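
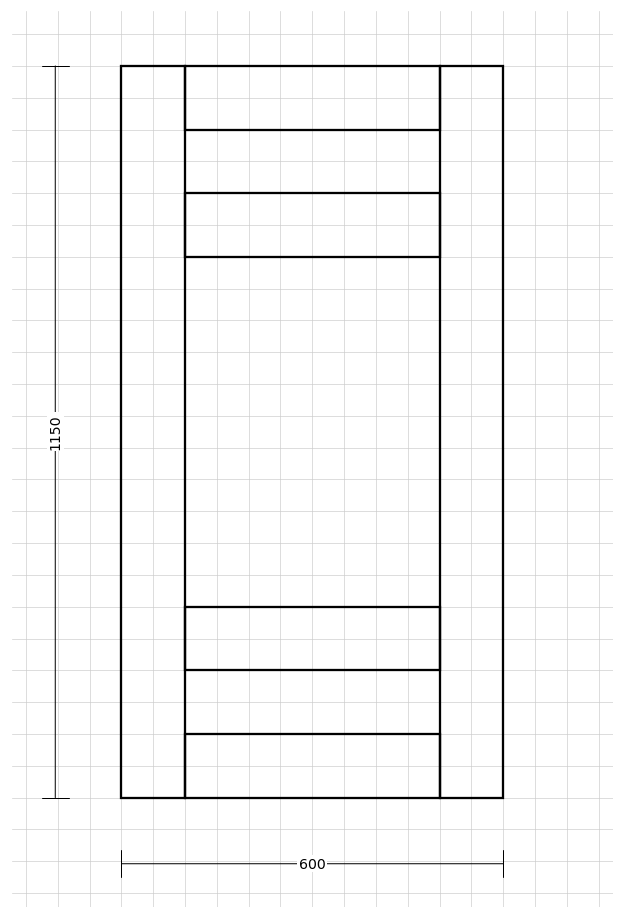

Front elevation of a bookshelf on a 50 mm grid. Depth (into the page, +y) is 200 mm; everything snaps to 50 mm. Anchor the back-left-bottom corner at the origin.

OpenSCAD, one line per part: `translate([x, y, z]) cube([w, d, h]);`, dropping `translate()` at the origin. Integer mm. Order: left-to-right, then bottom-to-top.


cube([100, 200, 1150]);
translate([100, 0, 0]) cube([400, 200, 100]);
translate([100, 0, 200]) cube([400, 200, 100]);
translate([100, 0, 850]) cube([400, 200, 100]);
translate([100, 0, 1050]) cube([400, 200, 100]);
translate([500, 0, 0]) cube([100, 200, 1150]);


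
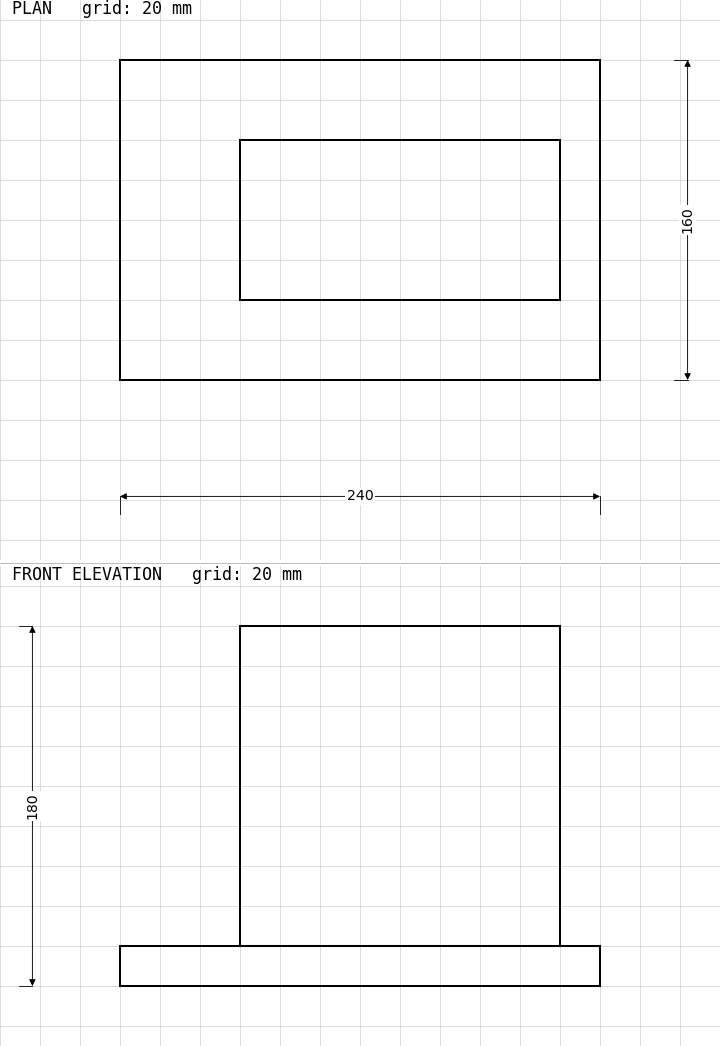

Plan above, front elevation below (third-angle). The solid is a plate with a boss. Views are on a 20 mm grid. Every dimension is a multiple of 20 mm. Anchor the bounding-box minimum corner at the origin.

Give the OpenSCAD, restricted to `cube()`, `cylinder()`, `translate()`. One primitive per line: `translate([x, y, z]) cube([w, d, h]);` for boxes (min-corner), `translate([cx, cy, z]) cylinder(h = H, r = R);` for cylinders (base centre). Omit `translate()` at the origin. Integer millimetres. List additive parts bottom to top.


cube([240, 160, 20]);
translate([60, 40, 20]) cube([160, 80, 160]);


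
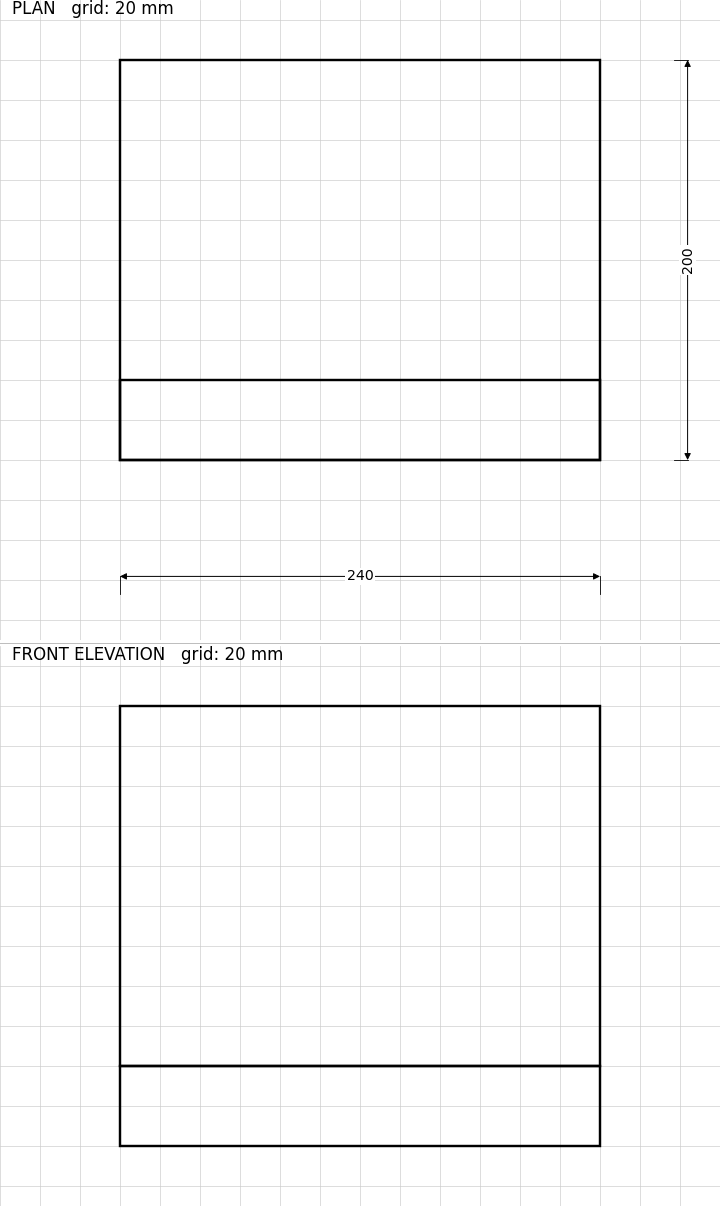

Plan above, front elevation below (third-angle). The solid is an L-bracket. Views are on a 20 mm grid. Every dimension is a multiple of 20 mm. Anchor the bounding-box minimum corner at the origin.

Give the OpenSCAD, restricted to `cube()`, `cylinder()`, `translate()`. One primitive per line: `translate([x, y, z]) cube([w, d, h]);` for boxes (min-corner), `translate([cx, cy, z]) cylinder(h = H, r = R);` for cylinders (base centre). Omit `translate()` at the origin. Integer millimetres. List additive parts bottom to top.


cube([240, 200, 40]);
translate([0, 0, 40]) cube([240, 40, 180]);


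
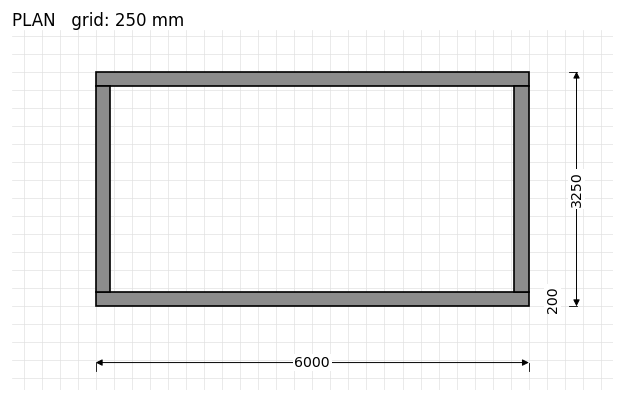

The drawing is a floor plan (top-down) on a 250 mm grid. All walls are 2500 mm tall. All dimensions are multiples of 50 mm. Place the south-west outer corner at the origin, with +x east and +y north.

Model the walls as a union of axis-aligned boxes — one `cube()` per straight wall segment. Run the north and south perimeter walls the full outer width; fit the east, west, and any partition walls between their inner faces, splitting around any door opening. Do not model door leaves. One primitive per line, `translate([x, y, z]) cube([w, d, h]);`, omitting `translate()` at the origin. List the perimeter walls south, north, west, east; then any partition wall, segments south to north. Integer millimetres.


cube([6000, 200, 2500]);
translate([0, 3050, 0]) cube([6000, 200, 2500]);
translate([0, 200, 0]) cube([200, 2850, 2500]);
translate([5800, 200, 0]) cube([200, 2850, 2500]);


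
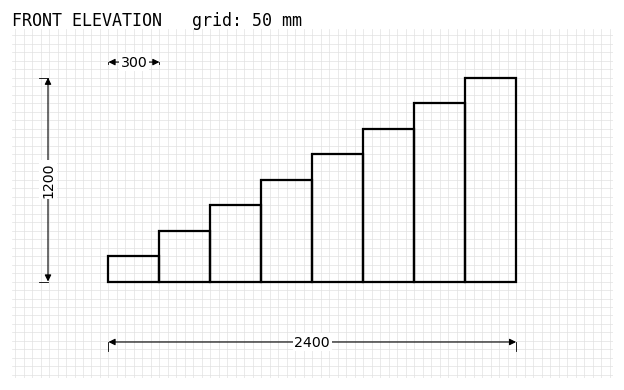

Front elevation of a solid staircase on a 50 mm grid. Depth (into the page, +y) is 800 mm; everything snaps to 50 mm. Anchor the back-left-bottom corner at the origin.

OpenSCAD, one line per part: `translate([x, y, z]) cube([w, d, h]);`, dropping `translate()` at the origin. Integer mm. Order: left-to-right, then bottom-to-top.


cube([300, 800, 150]);
translate([300, 0, 0]) cube([300, 800, 300]);
translate([600, 0, 0]) cube([300, 800, 450]);
translate([900, 0, 0]) cube([300, 800, 600]);
translate([1200, 0, 0]) cube([300, 800, 750]);
translate([1500, 0, 0]) cube([300, 800, 900]);
translate([1800, 0, 0]) cube([300, 800, 1050]);
translate([2100, 0, 0]) cube([300, 800, 1200]);


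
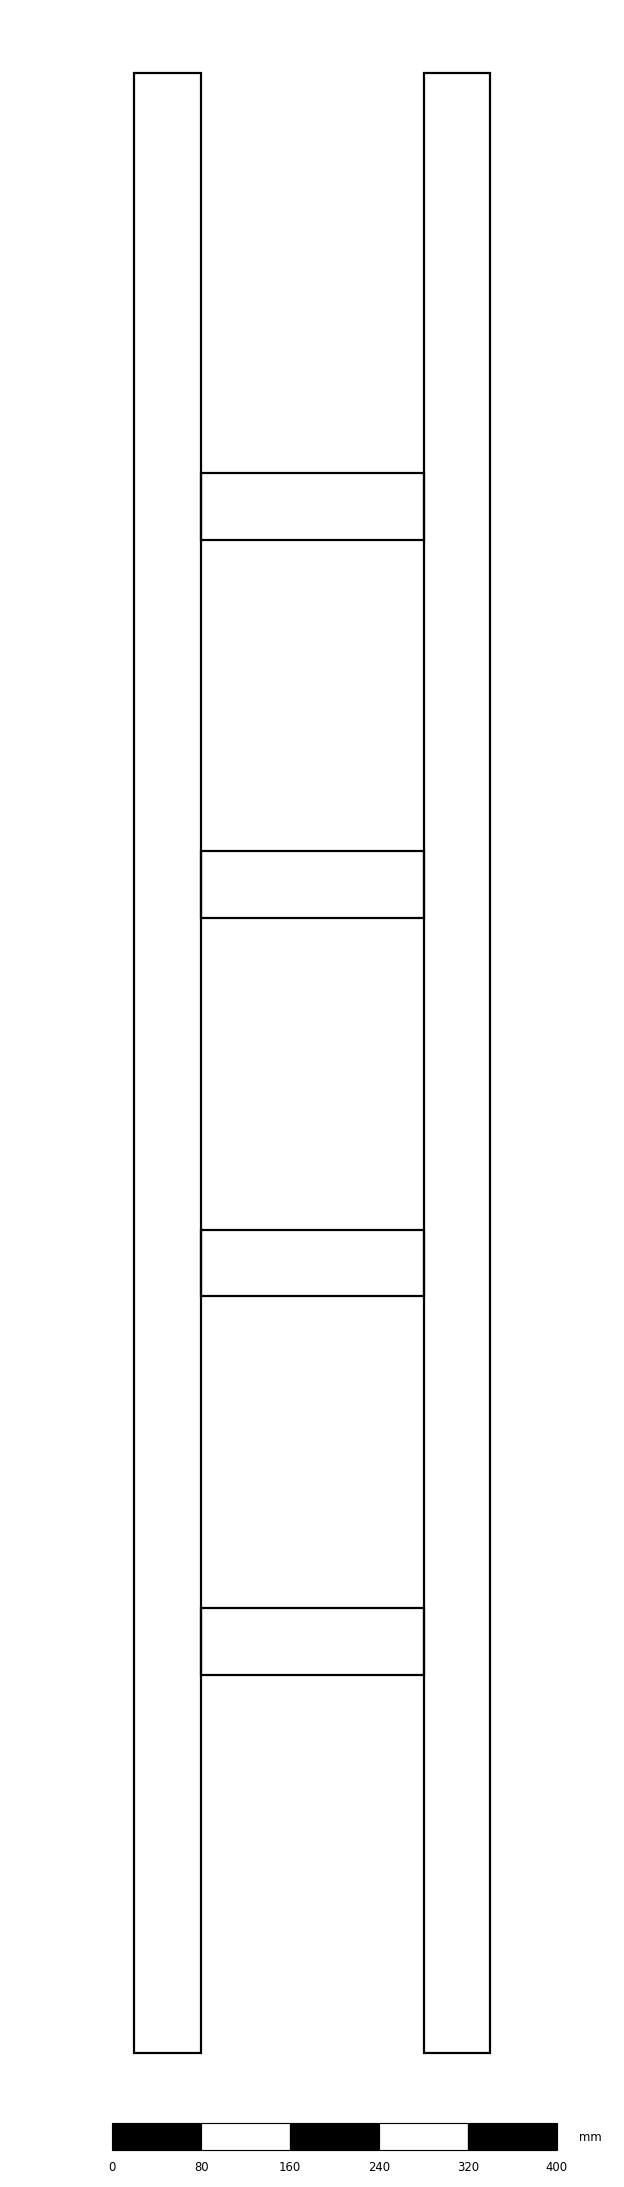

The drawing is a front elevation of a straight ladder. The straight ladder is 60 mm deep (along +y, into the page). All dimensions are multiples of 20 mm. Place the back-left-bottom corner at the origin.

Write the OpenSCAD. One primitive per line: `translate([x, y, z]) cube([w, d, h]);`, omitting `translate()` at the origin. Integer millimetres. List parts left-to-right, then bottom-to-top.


cube([60, 60, 1780]);
translate([60, 0, 340]) cube([200, 60, 60]);
translate([60, 0, 680]) cube([200, 60, 60]);
translate([60, 0, 1020]) cube([200, 60, 60]);
translate([60, 0, 1360]) cube([200, 60, 60]);
translate([260, 0, 0]) cube([60, 60, 1780]);


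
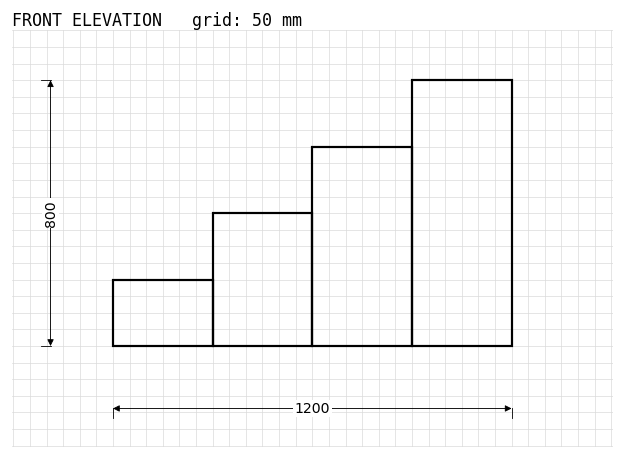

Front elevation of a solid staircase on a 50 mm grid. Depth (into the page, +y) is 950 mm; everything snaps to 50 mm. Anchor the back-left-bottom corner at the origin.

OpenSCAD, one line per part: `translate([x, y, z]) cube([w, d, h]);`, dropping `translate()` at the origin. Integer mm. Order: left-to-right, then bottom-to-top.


cube([300, 950, 200]);
translate([300, 0, 0]) cube([300, 950, 400]);
translate([600, 0, 0]) cube([300, 950, 600]);
translate([900, 0, 0]) cube([300, 950, 800]);


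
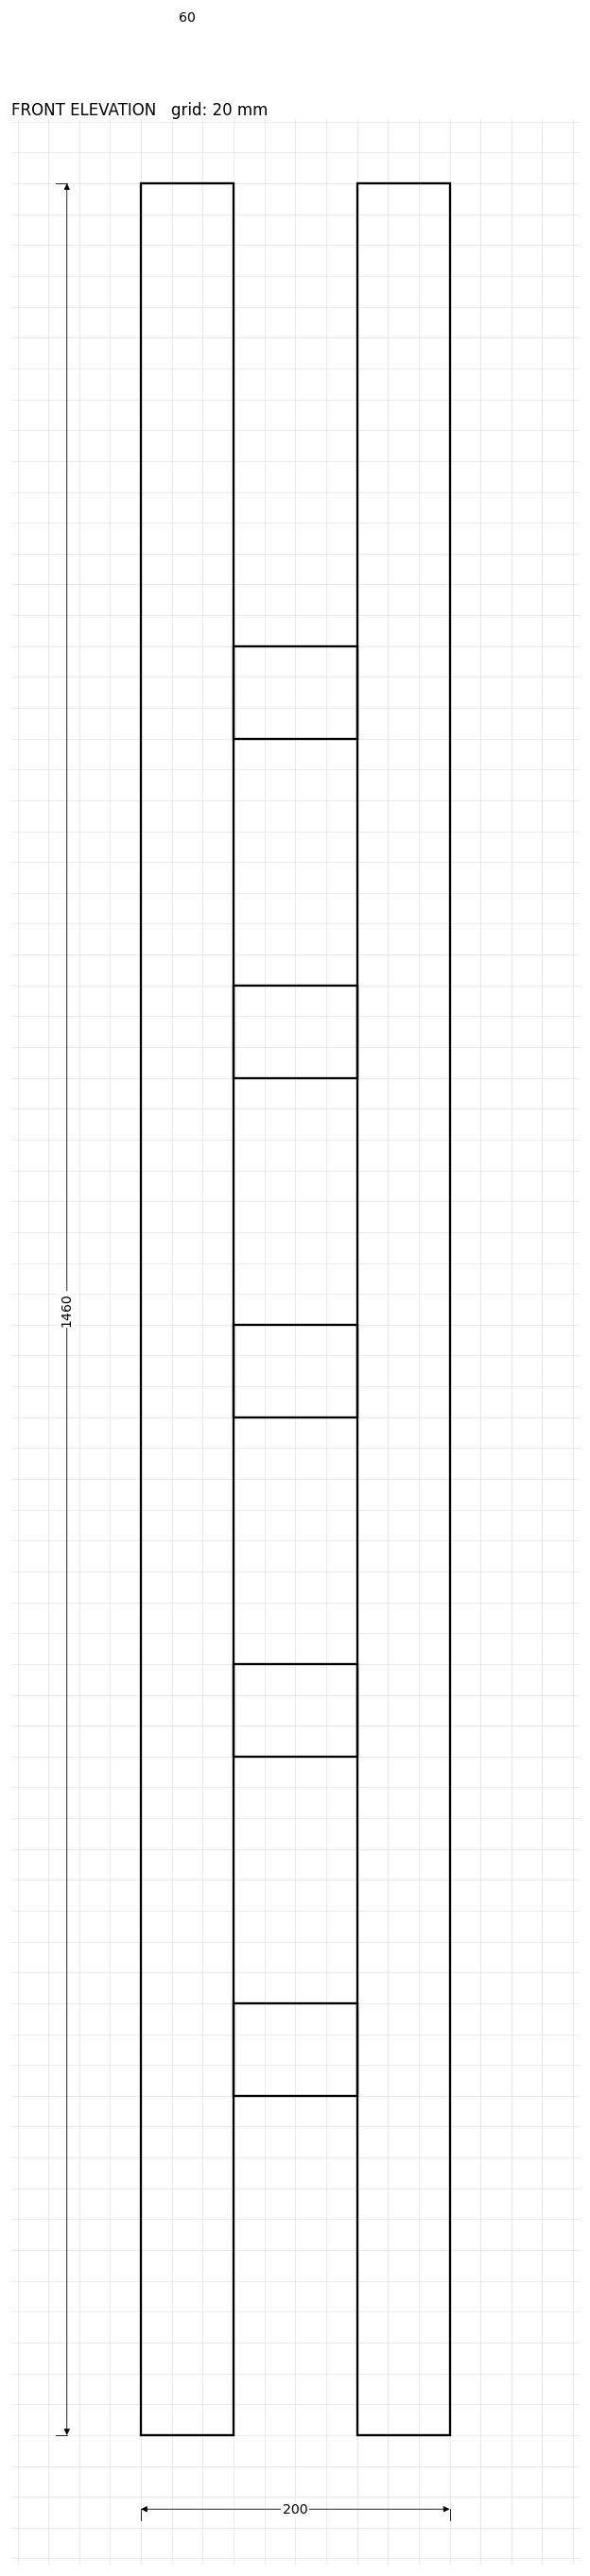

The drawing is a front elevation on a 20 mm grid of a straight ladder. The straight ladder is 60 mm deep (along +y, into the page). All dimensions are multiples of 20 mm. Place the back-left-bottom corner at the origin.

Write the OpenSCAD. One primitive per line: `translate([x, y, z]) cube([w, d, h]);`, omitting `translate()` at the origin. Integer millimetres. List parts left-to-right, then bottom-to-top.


cube([60, 60, 1460]);
translate([60, 0, 220]) cube([80, 60, 60]);
translate([60, 0, 440]) cube([80, 60, 60]);
translate([60, 0, 660]) cube([80, 60, 60]);
translate([60, 0, 880]) cube([80, 60, 60]);
translate([60, 0, 1100]) cube([80, 60, 60]);
translate([140, 0, 0]) cube([60, 60, 1460]);


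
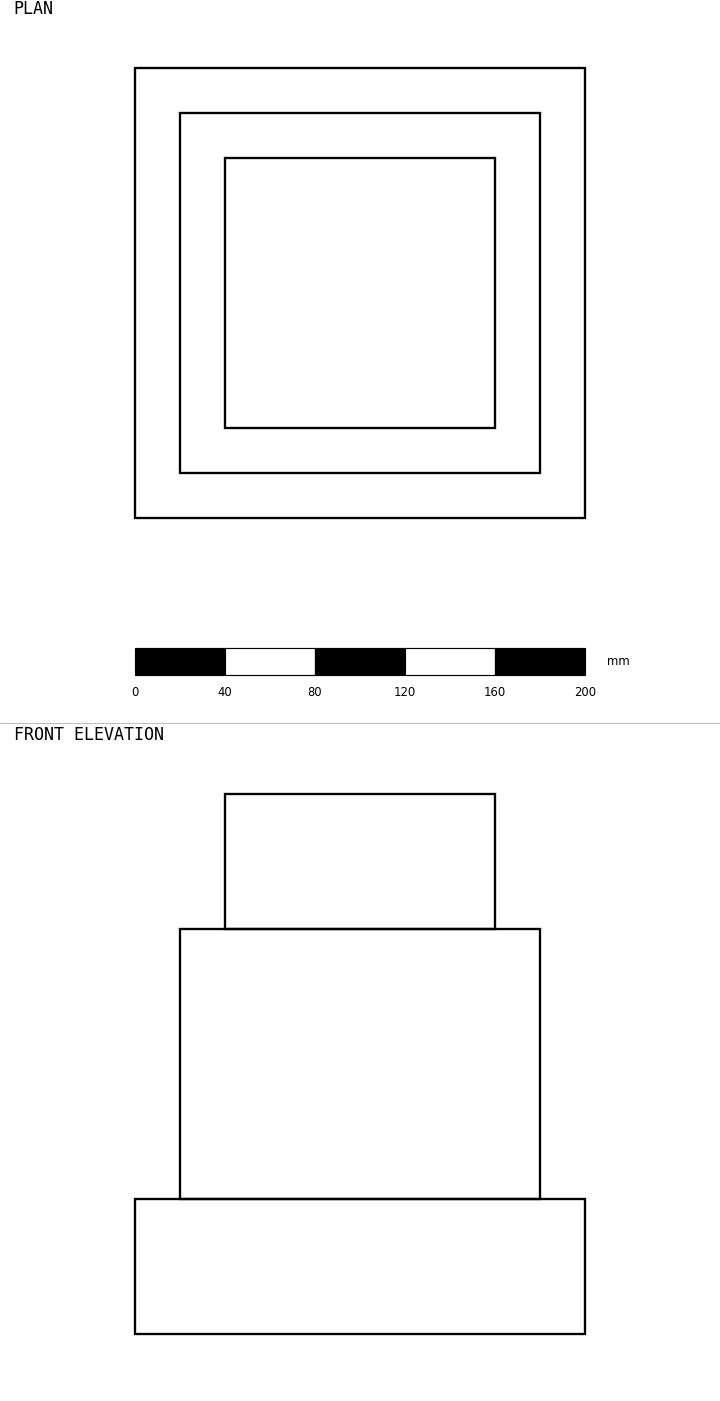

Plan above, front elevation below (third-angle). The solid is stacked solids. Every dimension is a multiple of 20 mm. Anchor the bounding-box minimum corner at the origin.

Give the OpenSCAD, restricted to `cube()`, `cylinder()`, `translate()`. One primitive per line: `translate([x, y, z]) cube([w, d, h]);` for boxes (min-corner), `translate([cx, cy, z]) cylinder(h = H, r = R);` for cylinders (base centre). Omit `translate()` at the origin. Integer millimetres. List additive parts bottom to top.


cube([200, 200, 60]);
translate([20, 20, 60]) cube([160, 160, 120]);
translate([40, 40, 180]) cube([120, 120, 60]);


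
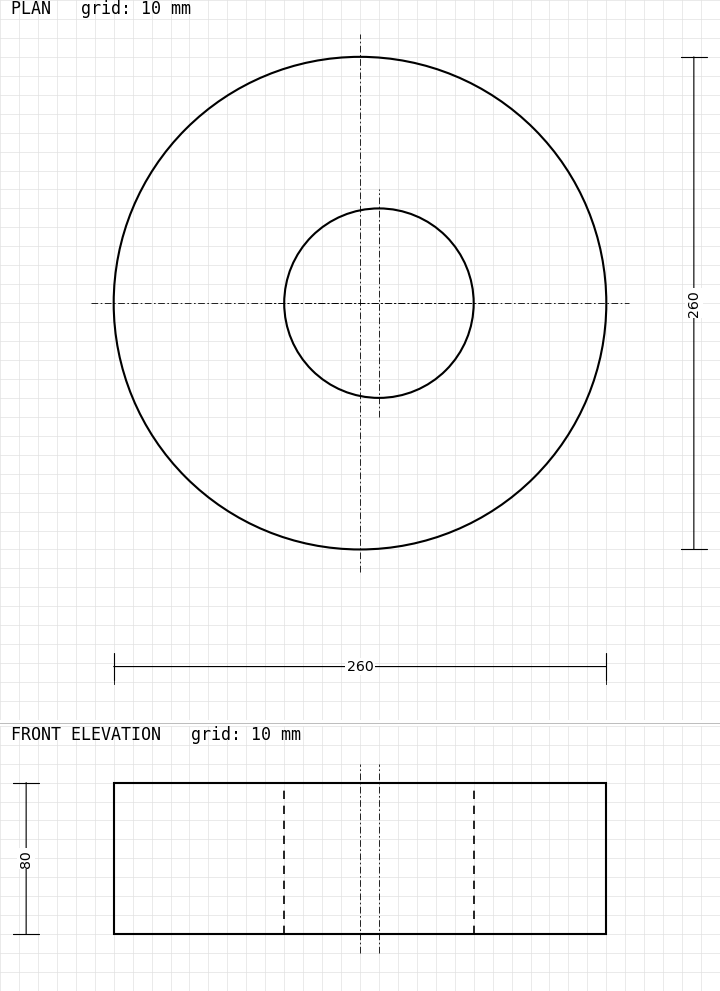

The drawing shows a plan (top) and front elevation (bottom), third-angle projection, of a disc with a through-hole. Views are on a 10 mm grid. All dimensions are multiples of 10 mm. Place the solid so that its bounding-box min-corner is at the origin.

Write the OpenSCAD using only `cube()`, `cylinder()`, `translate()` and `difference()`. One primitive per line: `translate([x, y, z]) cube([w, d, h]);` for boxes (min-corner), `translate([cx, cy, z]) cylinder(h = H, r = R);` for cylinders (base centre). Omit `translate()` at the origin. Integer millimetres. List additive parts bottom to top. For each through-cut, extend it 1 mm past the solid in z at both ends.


difference() {
  translate([130, 130, 0]) cylinder(h = 80, r = 130);
  translate([140, 130, -1]) cylinder(h = 82, r = 50);
}


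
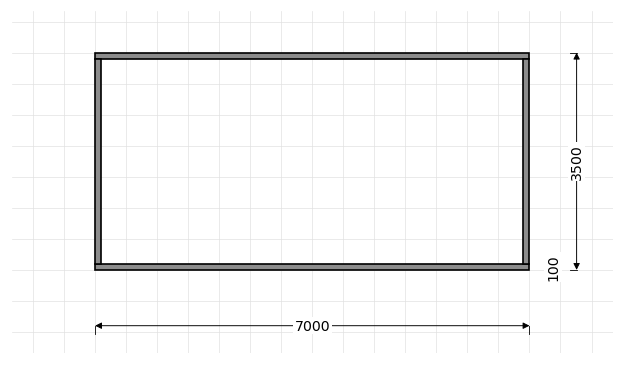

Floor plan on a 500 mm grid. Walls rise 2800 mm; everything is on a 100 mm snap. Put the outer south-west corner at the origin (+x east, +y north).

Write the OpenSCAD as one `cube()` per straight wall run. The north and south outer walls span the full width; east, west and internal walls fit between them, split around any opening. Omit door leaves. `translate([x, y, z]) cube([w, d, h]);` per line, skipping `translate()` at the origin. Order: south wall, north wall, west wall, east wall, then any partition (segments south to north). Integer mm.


cube([7000, 100, 2800]);
translate([0, 3400, 0]) cube([7000, 100, 2800]);
translate([0, 100, 0]) cube([100, 3300, 2800]);
translate([6900, 100, 0]) cube([100, 3300, 2800]);


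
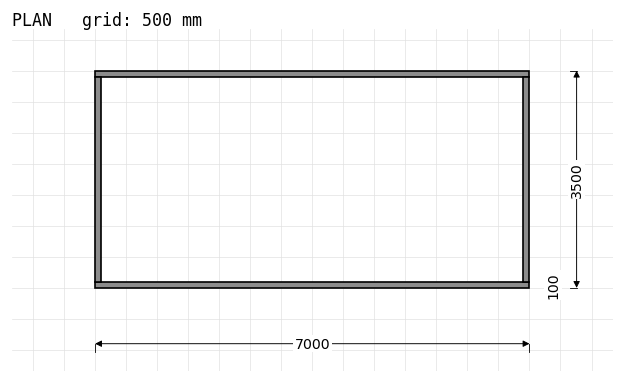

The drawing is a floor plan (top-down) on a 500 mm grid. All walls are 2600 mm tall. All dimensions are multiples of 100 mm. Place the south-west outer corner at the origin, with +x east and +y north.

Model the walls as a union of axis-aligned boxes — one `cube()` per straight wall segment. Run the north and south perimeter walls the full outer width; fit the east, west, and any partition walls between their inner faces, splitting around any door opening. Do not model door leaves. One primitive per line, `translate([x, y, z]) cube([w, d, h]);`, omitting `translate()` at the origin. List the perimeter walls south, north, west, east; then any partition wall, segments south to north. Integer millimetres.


cube([7000, 100, 2600]);
translate([0, 3400, 0]) cube([7000, 100, 2600]);
translate([0, 100, 0]) cube([100, 3300, 2600]);
translate([6900, 100, 0]) cube([100, 3300, 2600]);


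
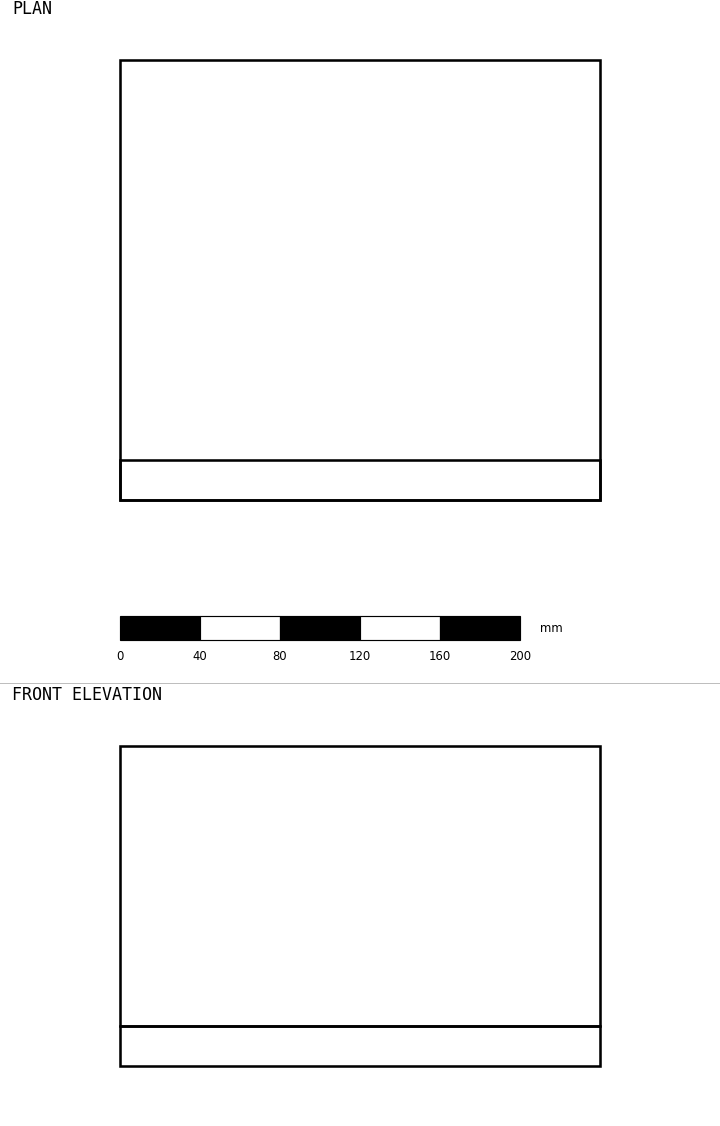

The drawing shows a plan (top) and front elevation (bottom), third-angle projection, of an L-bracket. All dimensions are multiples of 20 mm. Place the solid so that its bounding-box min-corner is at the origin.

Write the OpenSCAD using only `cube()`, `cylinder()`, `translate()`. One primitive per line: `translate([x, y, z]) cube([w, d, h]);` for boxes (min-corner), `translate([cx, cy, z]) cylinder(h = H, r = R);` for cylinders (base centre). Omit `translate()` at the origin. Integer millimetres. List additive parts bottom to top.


cube([240, 220, 20]);
translate([0, 0, 20]) cube([240, 20, 140]);


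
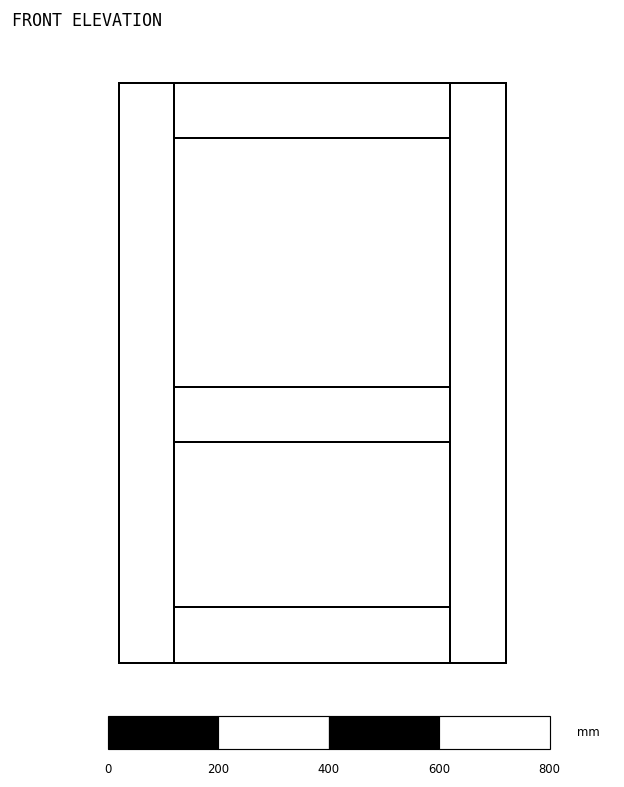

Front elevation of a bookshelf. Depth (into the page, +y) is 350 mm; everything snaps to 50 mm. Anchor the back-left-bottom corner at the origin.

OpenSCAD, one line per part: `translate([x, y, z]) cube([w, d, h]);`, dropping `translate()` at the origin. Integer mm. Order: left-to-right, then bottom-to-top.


cube([100, 350, 1050]);
translate([100, 0, 0]) cube([500, 350, 100]);
translate([100, 0, 400]) cube([500, 350, 100]);
translate([100, 0, 950]) cube([500, 350, 100]);
translate([600, 0, 0]) cube([100, 350, 1050]);


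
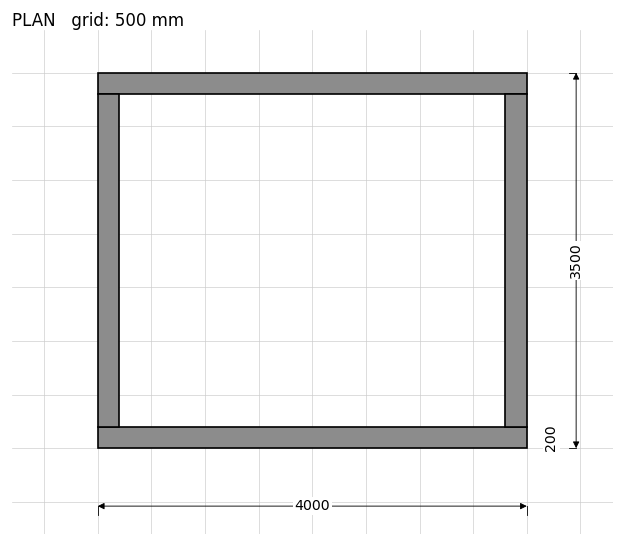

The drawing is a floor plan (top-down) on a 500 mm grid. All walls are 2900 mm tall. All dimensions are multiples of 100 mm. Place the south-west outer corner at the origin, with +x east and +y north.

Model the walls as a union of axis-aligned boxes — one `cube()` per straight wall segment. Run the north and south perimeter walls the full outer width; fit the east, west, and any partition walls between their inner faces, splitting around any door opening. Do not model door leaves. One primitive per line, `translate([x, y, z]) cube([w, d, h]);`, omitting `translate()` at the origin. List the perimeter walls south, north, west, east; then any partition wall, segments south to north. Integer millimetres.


cube([4000, 200, 2900]);
translate([0, 3300, 0]) cube([4000, 200, 2900]);
translate([0, 200, 0]) cube([200, 3100, 2900]);
translate([3800, 200, 0]) cube([200, 3100, 2900]);


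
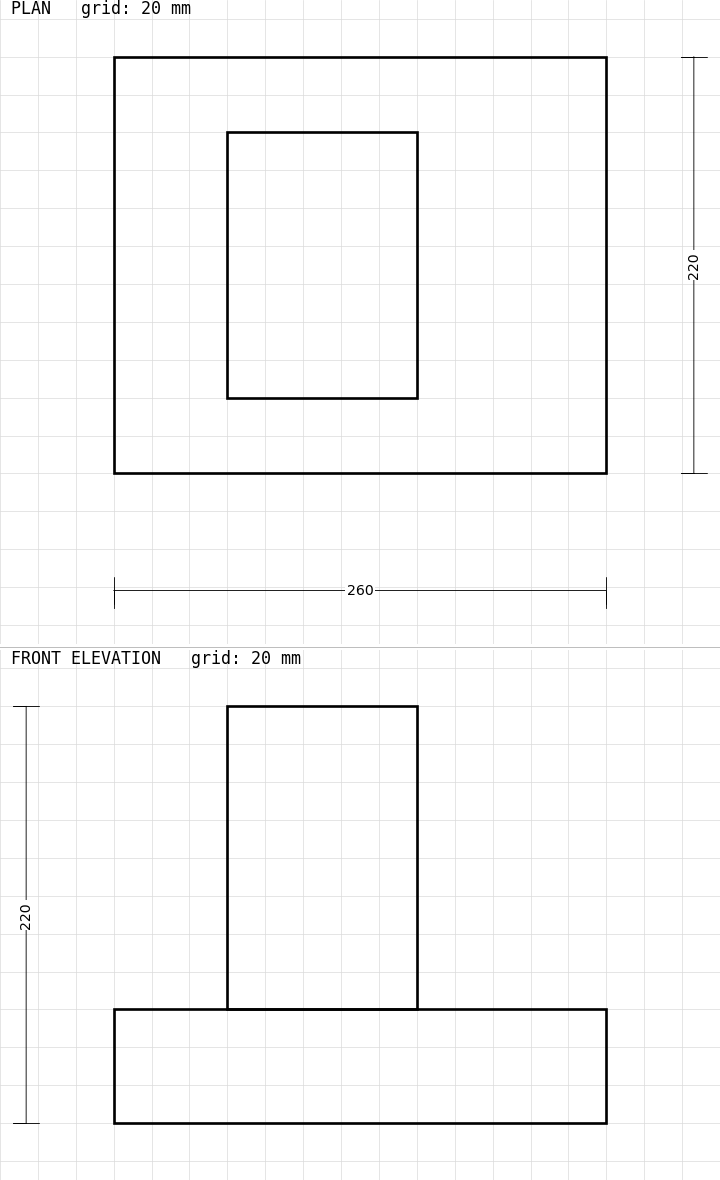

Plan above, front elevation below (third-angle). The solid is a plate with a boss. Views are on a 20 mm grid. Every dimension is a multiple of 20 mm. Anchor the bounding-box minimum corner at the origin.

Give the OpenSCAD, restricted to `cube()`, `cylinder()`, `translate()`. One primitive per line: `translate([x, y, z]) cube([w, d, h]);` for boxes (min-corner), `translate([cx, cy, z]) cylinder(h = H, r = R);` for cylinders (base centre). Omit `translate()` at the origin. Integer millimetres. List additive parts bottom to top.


cube([260, 220, 60]);
translate([60, 40, 60]) cube([100, 140, 160]);


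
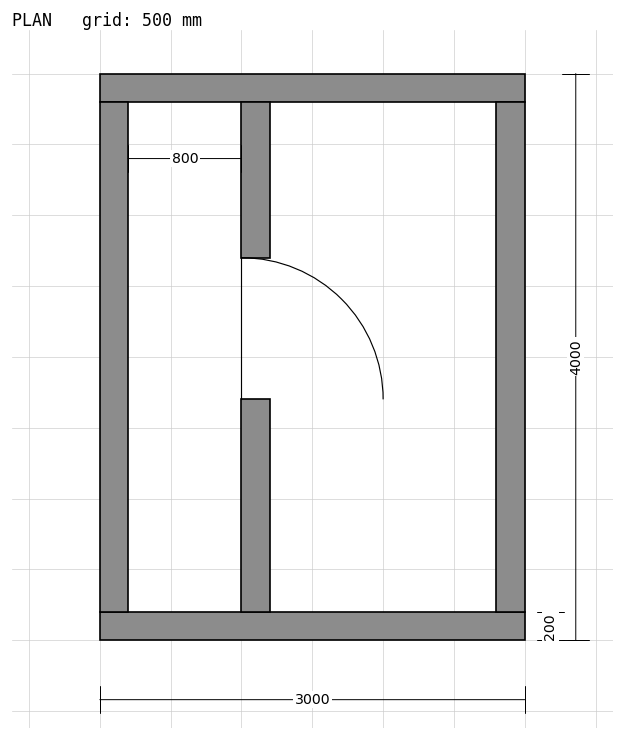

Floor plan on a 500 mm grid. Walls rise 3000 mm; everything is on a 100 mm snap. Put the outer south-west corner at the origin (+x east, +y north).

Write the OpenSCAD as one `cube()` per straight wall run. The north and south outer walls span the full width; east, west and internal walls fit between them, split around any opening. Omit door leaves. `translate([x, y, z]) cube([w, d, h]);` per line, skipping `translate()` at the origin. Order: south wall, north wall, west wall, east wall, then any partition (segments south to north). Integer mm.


cube([3000, 200, 3000]);
translate([0, 3800, 0]) cube([3000, 200, 3000]);
translate([0, 200, 0]) cube([200, 3600, 3000]);
translate([2800, 200, 0]) cube([200, 3600, 3000]);
translate([1000, 200, 0]) cube([200, 1500, 3000]);
translate([1000, 2700, 0]) cube([200, 1100, 3000]);


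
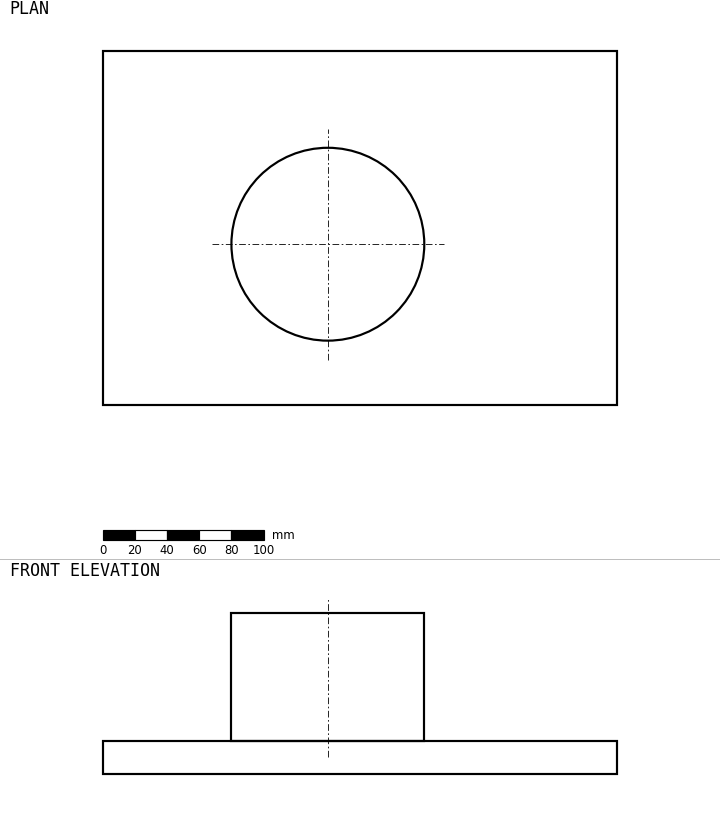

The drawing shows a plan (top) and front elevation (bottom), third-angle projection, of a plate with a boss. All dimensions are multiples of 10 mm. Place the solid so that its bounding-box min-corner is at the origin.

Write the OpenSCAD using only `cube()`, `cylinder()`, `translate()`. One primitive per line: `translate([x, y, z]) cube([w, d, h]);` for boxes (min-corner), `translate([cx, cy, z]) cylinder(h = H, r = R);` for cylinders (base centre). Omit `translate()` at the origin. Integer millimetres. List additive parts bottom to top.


cube([320, 220, 20]);
translate([140, 100, 20]) cylinder(h = 80, r = 60);


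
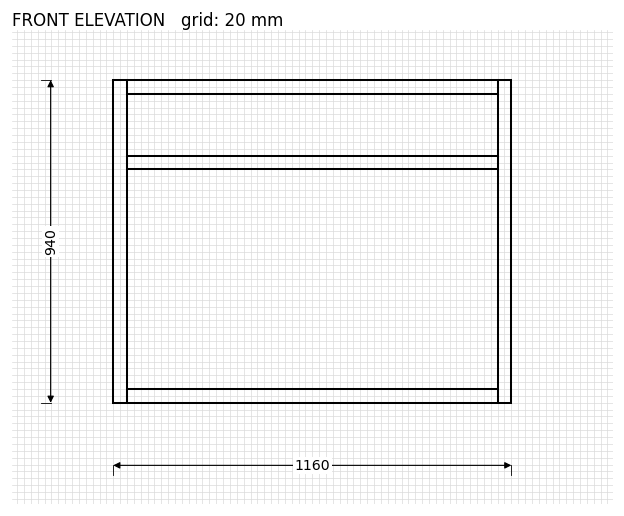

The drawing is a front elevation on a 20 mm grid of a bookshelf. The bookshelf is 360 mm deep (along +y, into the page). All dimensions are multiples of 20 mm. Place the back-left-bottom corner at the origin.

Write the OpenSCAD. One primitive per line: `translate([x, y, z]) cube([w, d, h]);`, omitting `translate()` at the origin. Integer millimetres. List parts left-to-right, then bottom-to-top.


cube([40, 360, 940]);
translate([40, 0, 0]) cube([1080, 360, 40]);
translate([40, 0, 680]) cube([1080, 360, 40]);
translate([40, 0, 900]) cube([1080, 360, 40]);
translate([1120, 0, 0]) cube([40, 360, 940]);


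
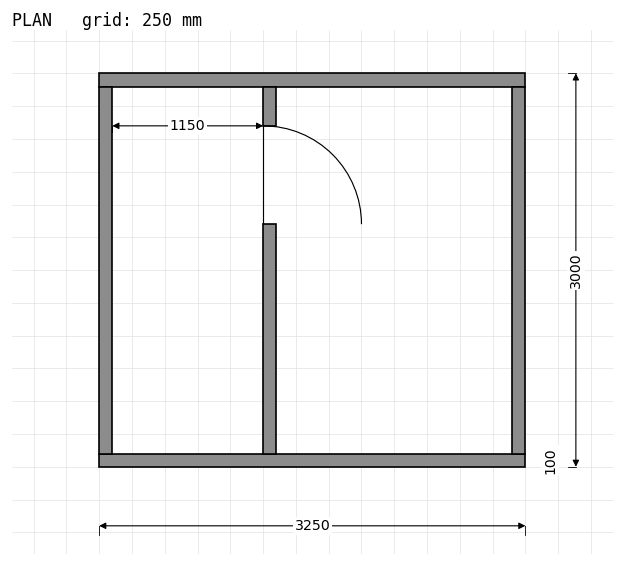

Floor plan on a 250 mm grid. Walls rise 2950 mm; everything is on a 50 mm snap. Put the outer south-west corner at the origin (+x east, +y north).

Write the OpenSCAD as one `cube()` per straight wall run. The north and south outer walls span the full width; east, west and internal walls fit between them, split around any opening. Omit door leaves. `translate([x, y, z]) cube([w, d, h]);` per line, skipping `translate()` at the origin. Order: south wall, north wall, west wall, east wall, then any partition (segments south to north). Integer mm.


cube([3250, 100, 2950]);
translate([0, 2900, 0]) cube([3250, 100, 2950]);
translate([0, 100, 0]) cube([100, 2800, 2950]);
translate([3150, 100, 0]) cube([100, 2800, 2950]);
translate([1250, 100, 0]) cube([100, 1750, 2950]);
translate([1250, 2600, 0]) cube([100, 300, 2950]);


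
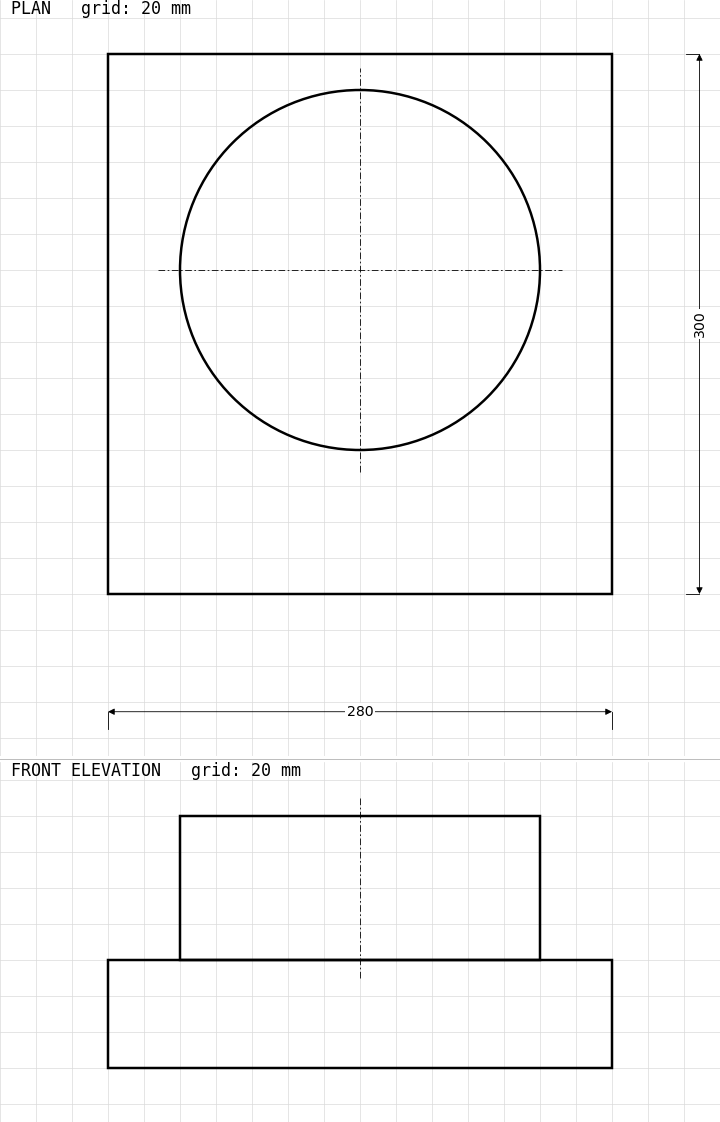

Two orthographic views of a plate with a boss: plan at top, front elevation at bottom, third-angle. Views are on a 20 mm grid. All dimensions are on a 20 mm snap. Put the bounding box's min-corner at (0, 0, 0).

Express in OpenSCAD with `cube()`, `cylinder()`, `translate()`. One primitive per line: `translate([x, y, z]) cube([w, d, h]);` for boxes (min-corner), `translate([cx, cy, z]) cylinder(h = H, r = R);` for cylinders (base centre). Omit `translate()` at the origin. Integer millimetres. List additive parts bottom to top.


cube([280, 300, 60]);
translate([140, 180, 60]) cylinder(h = 80, r = 100);


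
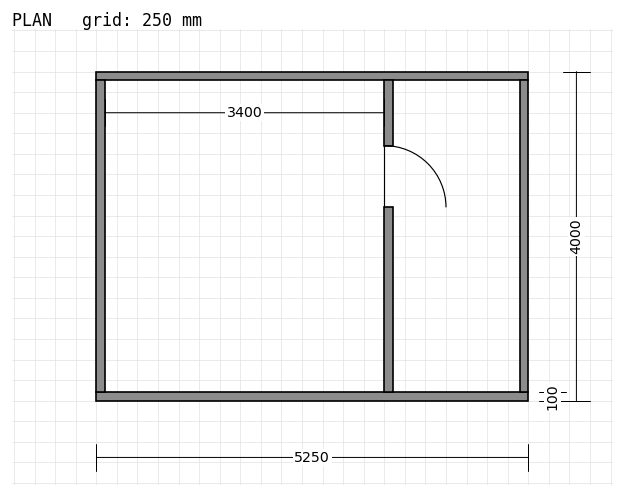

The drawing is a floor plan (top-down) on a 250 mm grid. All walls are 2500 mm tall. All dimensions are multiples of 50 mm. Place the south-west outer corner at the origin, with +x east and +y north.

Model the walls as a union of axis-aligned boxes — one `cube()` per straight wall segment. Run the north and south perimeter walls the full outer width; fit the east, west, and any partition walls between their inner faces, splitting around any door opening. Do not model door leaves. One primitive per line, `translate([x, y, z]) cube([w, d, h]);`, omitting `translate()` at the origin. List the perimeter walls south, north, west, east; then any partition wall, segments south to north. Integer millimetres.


cube([5250, 100, 2500]);
translate([0, 3900, 0]) cube([5250, 100, 2500]);
translate([0, 100, 0]) cube([100, 3800, 2500]);
translate([5150, 100, 0]) cube([100, 3800, 2500]);
translate([3500, 100, 0]) cube([100, 2250, 2500]);
translate([3500, 3100, 0]) cube([100, 800, 2500]);


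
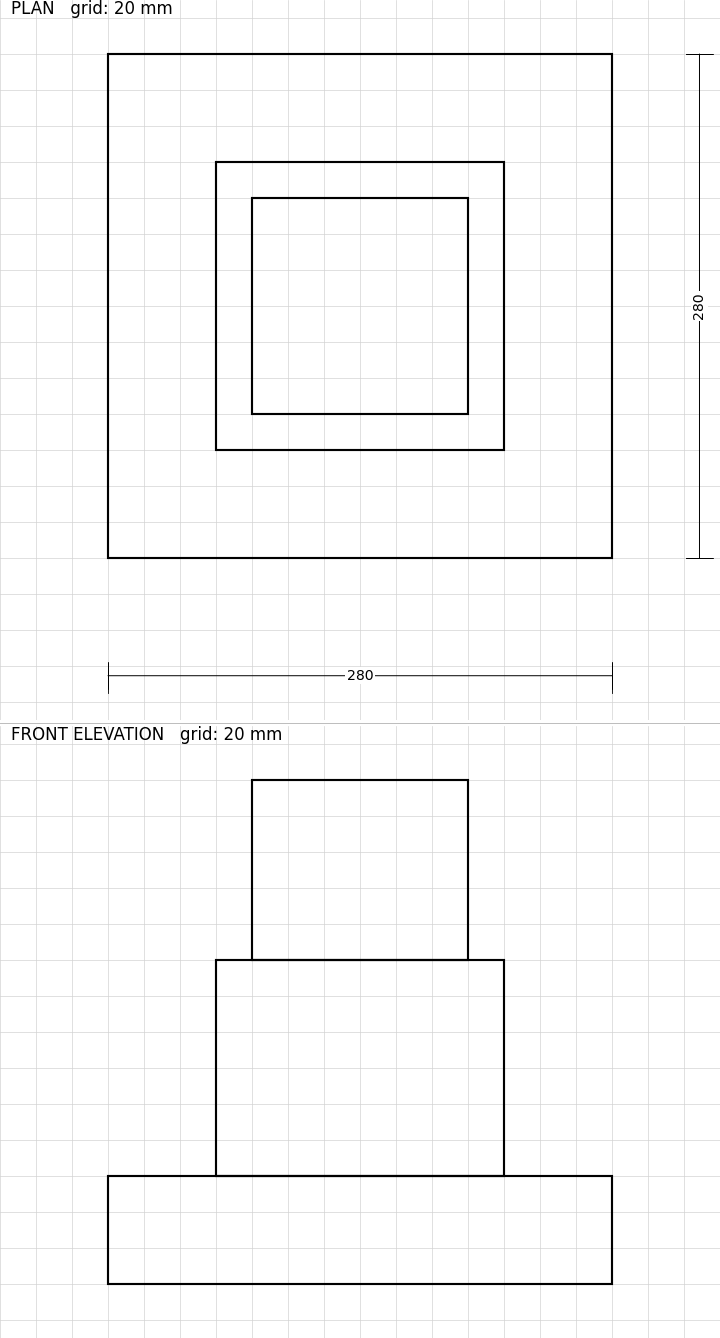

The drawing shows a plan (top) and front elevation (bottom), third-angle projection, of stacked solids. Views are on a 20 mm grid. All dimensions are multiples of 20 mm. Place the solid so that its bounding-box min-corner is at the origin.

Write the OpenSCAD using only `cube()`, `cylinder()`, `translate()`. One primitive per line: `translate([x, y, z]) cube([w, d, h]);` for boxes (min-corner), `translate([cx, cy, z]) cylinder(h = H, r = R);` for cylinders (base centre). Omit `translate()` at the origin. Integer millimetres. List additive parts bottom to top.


cube([280, 280, 60]);
translate([60, 60, 60]) cube([160, 160, 120]);
translate([80, 80, 180]) cube([120, 120, 100]);


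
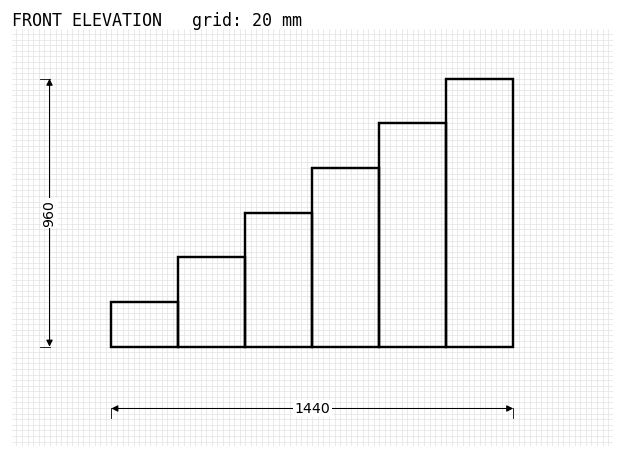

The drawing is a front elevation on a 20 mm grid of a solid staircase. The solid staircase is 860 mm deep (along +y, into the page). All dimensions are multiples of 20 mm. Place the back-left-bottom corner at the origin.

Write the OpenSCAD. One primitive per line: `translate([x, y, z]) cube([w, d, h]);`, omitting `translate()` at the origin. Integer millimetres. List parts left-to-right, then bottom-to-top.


cube([240, 860, 160]);
translate([240, 0, 0]) cube([240, 860, 320]);
translate([480, 0, 0]) cube([240, 860, 480]);
translate([720, 0, 0]) cube([240, 860, 640]);
translate([960, 0, 0]) cube([240, 860, 800]);
translate([1200, 0, 0]) cube([240, 860, 960]);


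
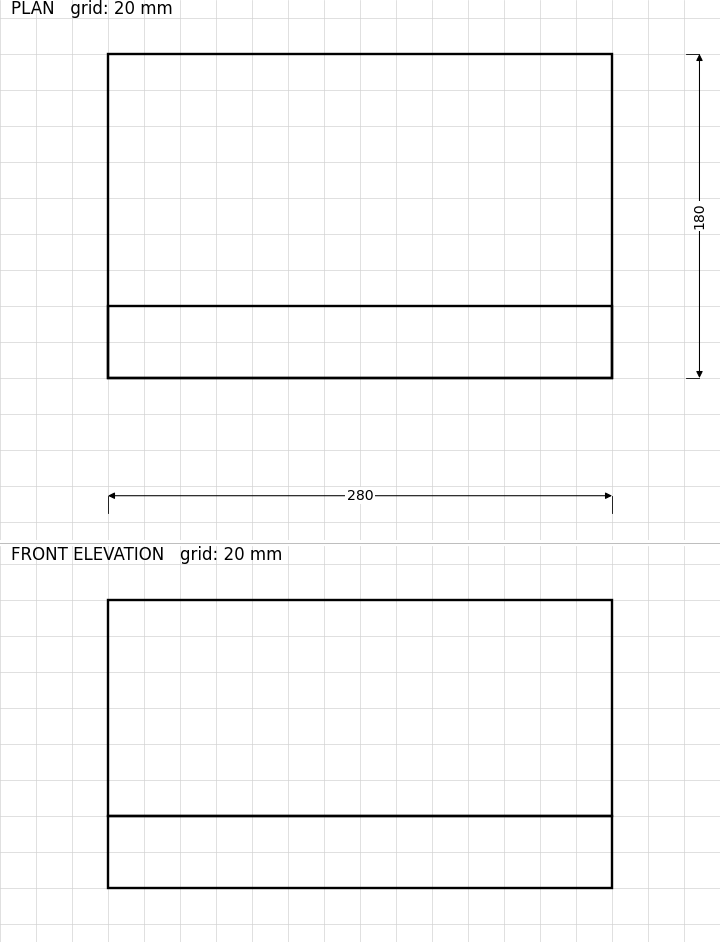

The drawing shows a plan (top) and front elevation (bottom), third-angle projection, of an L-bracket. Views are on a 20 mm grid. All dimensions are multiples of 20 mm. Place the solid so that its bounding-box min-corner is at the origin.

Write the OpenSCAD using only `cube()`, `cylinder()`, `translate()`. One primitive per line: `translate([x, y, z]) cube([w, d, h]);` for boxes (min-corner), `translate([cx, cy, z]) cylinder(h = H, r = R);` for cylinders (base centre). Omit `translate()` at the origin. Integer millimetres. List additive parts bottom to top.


cube([280, 180, 40]);
translate([0, 0, 40]) cube([280, 40, 120]);


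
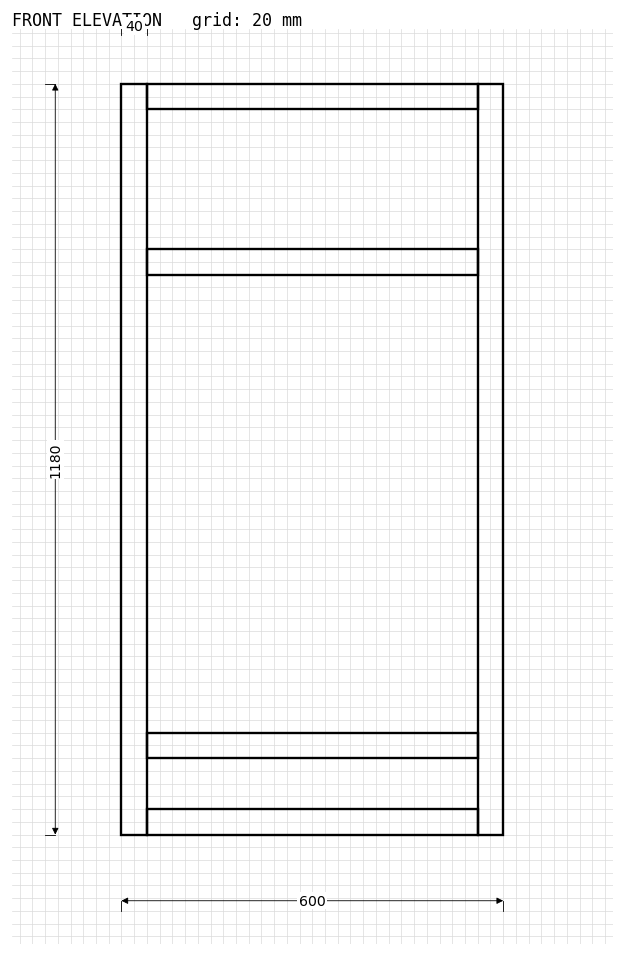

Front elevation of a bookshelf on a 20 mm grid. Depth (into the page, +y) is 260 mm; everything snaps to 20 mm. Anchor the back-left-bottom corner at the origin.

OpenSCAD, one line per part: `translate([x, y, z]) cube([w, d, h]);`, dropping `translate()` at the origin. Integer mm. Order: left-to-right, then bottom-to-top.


cube([40, 260, 1180]);
translate([40, 0, 0]) cube([520, 260, 40]);
translate([40, 0, 120]) cube([520, 260, 40]);
translate([40, 0, 880]) cube([520, 260, 40]);
translate([40, 0, 1140]) cube([520, 260, 40]);
translate([560, 0, 0]) cube([40, 260, 1180]);


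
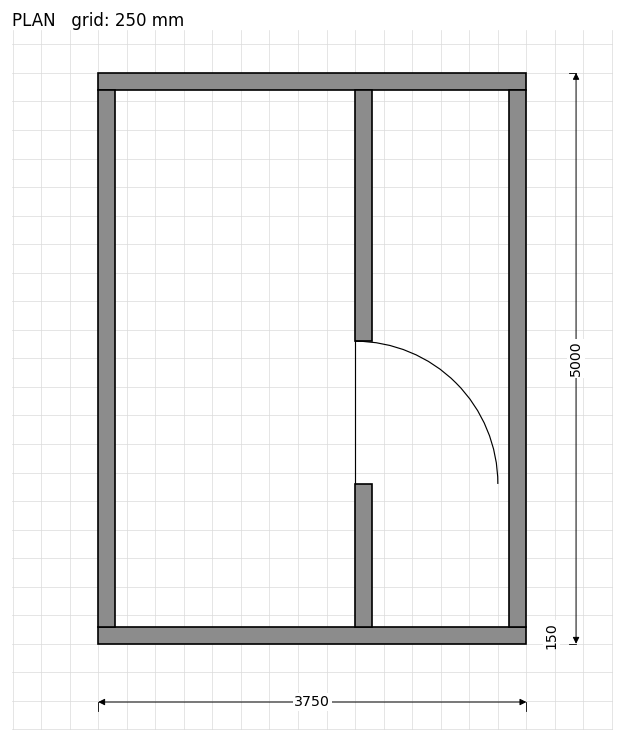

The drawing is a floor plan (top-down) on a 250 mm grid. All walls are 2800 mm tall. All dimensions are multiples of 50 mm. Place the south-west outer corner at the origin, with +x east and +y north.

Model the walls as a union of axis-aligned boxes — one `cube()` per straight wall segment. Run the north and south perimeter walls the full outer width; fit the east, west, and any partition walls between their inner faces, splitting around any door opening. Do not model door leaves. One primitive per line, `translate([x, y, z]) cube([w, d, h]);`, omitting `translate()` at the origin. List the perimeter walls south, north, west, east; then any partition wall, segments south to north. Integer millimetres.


cube([3750, 150, 2800]);
translate([0, 4850, 0]) cube([3750, 150, 2800]);
translate([0, 150, 0]) cube([150, 4700, 2800]);
translate([3600, 150, 0]) cube([150, 4700, 2800]);
translate([2250, 150, 0]) cube([150, 1250, 2800]);
translate([2250, 2650, 0]) cube([150, 2200, 2800]);


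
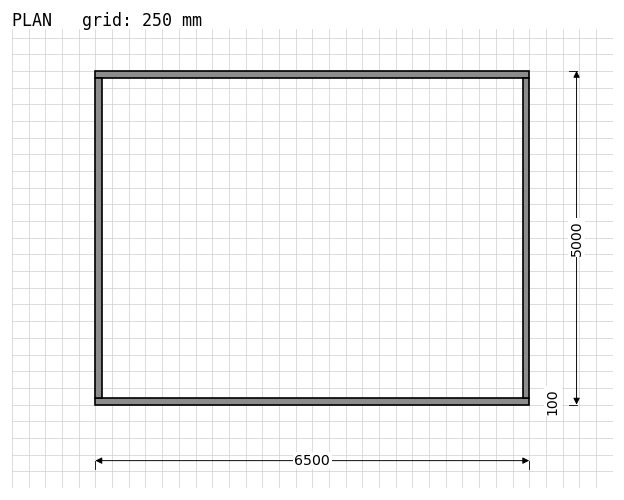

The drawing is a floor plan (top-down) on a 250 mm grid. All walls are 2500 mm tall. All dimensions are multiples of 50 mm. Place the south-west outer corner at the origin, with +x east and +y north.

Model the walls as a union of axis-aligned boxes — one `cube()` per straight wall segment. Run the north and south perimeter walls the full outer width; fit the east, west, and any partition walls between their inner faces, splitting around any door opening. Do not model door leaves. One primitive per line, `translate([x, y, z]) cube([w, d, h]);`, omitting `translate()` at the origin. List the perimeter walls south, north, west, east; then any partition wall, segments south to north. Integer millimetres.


cube([6500, 100, 2500]);
translate([0, 4900, 0]) cube([6500, 100, 2500]);
translate([0, 100, 0]) cube([100, 4800, 2500]);
translate([6400, 100, 0]) cube([100, 4800, 2500]);


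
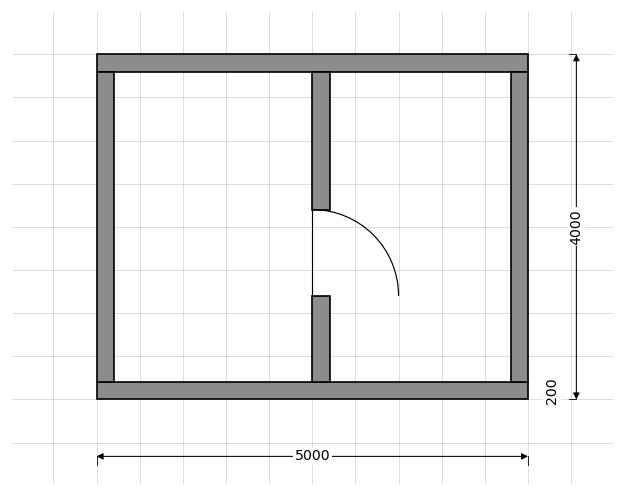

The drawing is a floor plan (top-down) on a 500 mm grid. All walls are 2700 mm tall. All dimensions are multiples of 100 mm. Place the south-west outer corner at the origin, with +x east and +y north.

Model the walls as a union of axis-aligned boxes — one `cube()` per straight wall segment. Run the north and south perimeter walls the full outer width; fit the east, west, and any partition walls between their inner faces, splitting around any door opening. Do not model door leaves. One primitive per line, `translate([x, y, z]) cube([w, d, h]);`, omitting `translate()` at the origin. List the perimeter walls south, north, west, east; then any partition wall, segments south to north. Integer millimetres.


cube([5000, 200, 2700]);
translate([0, 3800, 0]) cube([5000, 200, 2700]);
translate([0, 200, 0]) cube([200, 3600, 2700]);
translate([4800, 200, 0]) cube([200, 3600, 2700]);
translate([2500, 200, 0]) cube([200, 1000, 2700]);
translate([2500, 2200, 0]) cube([200, 1600, 2700]);


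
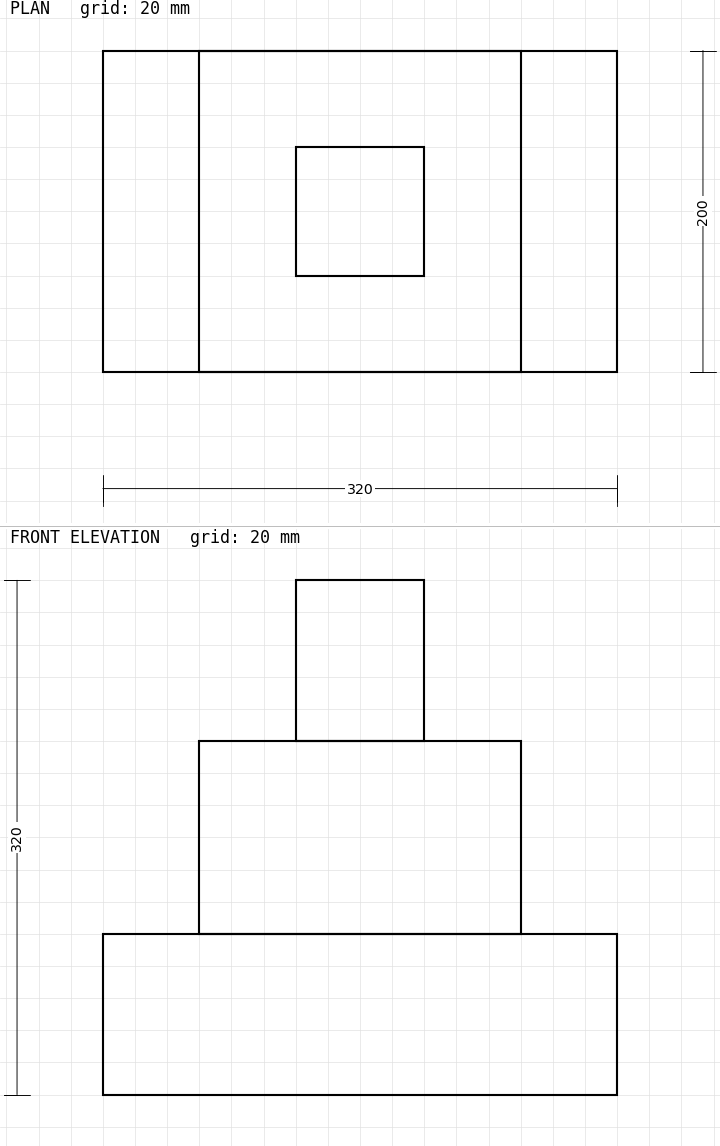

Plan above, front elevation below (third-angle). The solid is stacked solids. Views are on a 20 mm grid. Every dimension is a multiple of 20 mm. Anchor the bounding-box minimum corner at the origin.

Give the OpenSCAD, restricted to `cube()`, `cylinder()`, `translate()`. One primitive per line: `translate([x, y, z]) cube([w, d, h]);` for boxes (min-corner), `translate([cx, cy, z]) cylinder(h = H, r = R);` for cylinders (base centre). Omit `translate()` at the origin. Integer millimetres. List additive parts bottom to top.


cube([320, 200, 100]);
translate([60, 0, 100]) cube([200, 200, 120]);
translate([120, 60, 220]) cube([80, 80, 100]);


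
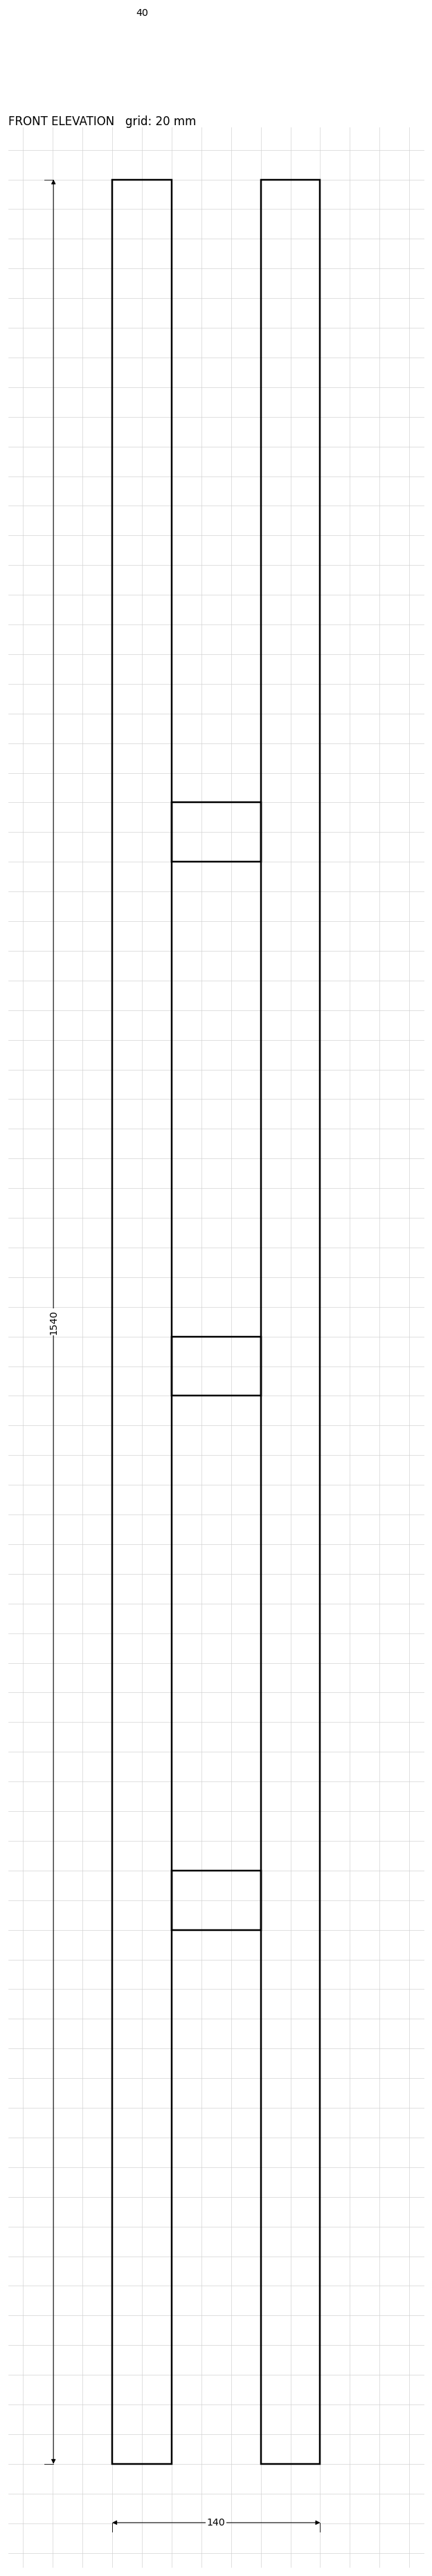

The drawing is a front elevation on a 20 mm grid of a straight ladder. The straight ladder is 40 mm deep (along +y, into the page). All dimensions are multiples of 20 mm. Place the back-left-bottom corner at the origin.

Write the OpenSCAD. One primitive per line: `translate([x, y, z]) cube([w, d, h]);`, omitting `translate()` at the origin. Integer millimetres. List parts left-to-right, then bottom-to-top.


cube([40, 40, 1540]);
translate([40, 0, 360]) cube([60, 40, 40]);
translate([40, 0, 720]) cube([60, 40, 40]);
translate([40, 0, 1080]) cube([60, 40, 40]);
translate([100, 0, 0]) cube([40, 40, 1540]);


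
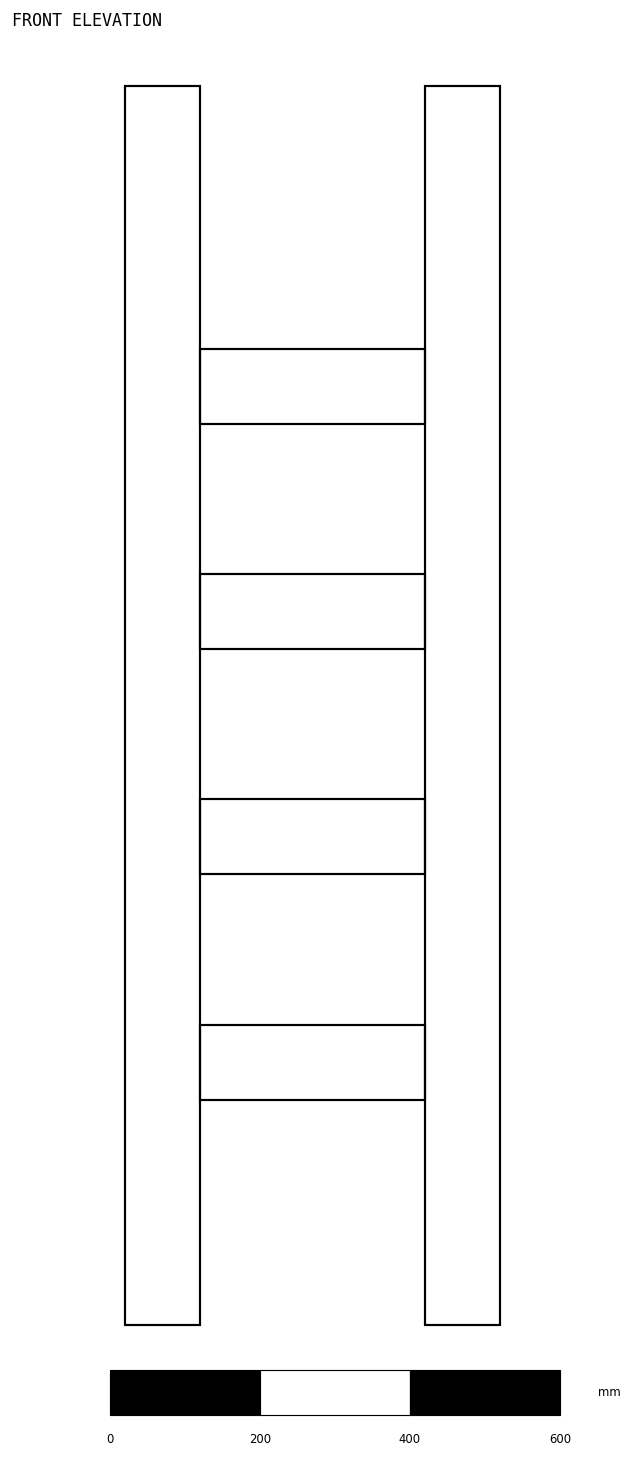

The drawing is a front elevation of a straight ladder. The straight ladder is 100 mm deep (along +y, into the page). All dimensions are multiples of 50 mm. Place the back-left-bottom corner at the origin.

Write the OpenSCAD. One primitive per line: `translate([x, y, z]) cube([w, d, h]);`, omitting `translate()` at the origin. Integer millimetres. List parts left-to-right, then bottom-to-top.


cube([100, 100, 1650]);
translate([100, 0, 300]) cube([300, 100, 100]);
translate([100, 0, 600]) cube([300, 100, 100]);
translate([100, 0, 900]) cube([300, 100, 100]);
translate([100, 0, 1200]) cube([300, 100, 100]);
translate([400, 0, 0]) cube([100, 100, 1650]);


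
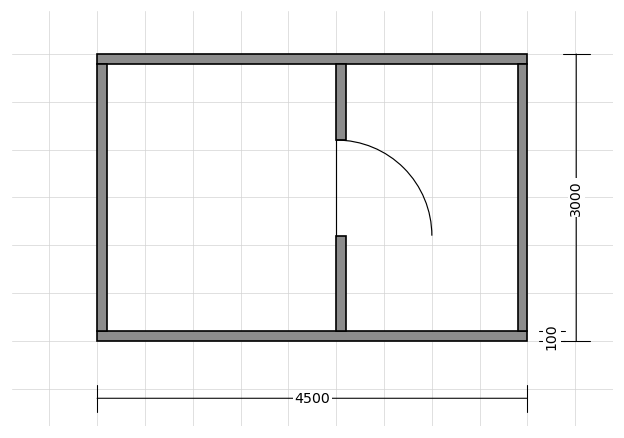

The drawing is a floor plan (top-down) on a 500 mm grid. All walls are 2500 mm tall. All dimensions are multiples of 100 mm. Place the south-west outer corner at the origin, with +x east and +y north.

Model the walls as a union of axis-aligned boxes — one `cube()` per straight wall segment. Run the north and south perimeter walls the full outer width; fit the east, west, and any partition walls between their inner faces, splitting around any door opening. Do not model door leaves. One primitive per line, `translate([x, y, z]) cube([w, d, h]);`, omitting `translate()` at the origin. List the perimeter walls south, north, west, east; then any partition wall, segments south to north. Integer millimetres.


cube([4500, 100, 2500]);
translate([0, 2900, 0]) cube([4500, 100, 2500]);
translate([0, 100, 0]) cube([100, 2800, 2500]);
translate([4400, 100, 0]) cube([100, 2800, 2500]);
translate([2500, 100, 0]) cube([100, 1000, 2500]);
translate([2500, 2100, 0]) cube([100, 800, 2500]);


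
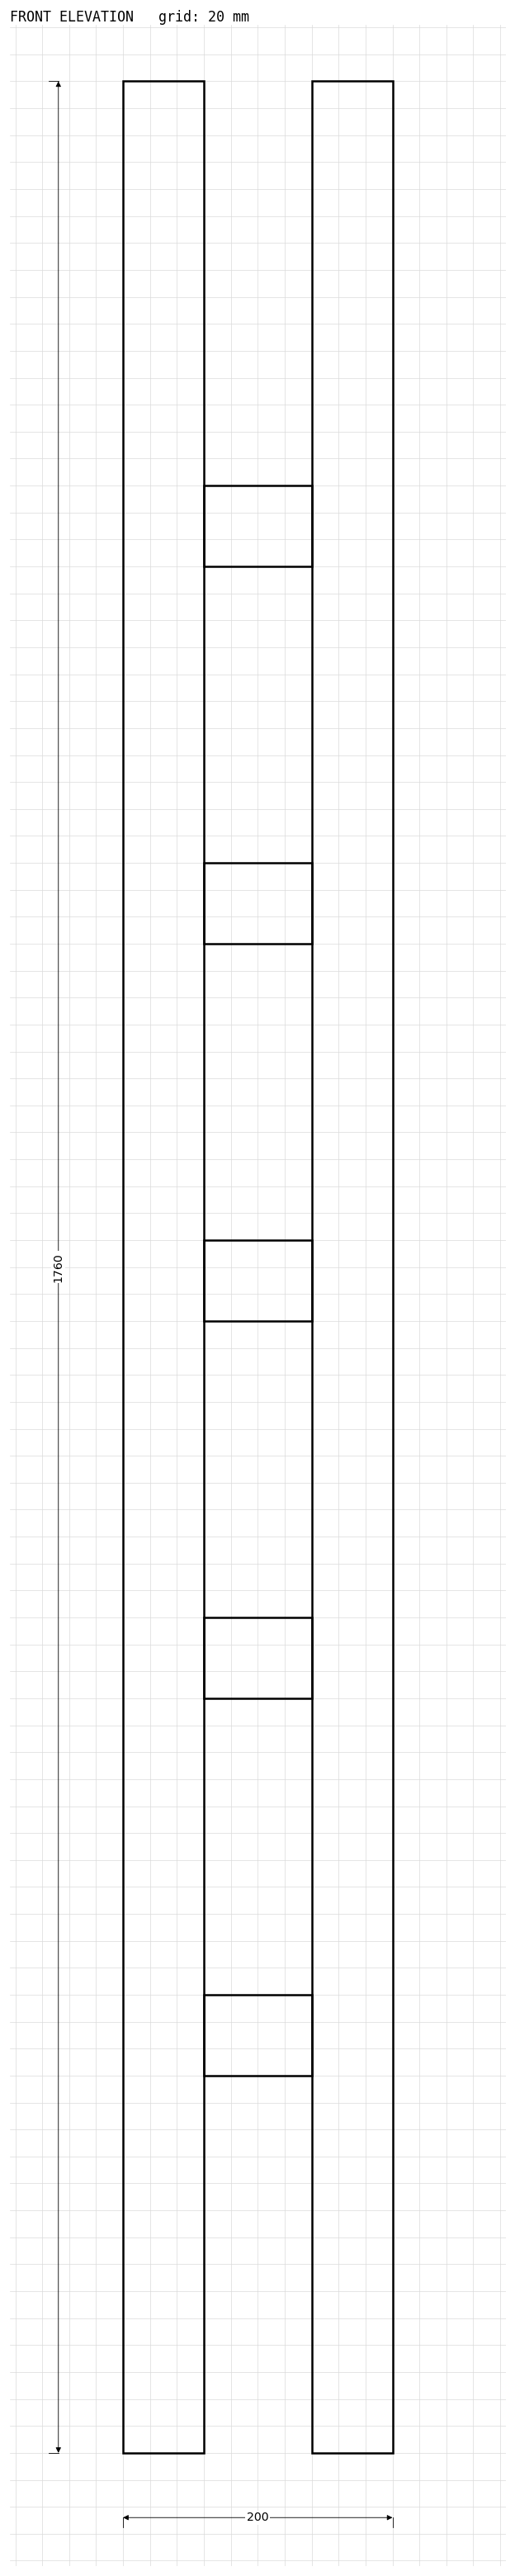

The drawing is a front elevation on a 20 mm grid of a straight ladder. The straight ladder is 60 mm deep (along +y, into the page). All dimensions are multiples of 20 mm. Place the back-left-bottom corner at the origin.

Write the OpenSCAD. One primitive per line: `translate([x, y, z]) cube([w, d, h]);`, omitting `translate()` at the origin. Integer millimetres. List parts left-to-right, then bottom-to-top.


cube([60, 60, 1760]);
translate([60, 0, 280]) cube([80, 60, 60]);
translate([60, 0, 560]) cube([80, 60, 60]);
translate([60, 0, 840]) cube([80, 60, 60]);
translate([60, 0, 1120]) cube([80, 60, 60]);
translate([60, 0, 1400]) cube([80, 60, 60]);
translate([140, 0, 0]) cube([60, 60, 1760]);


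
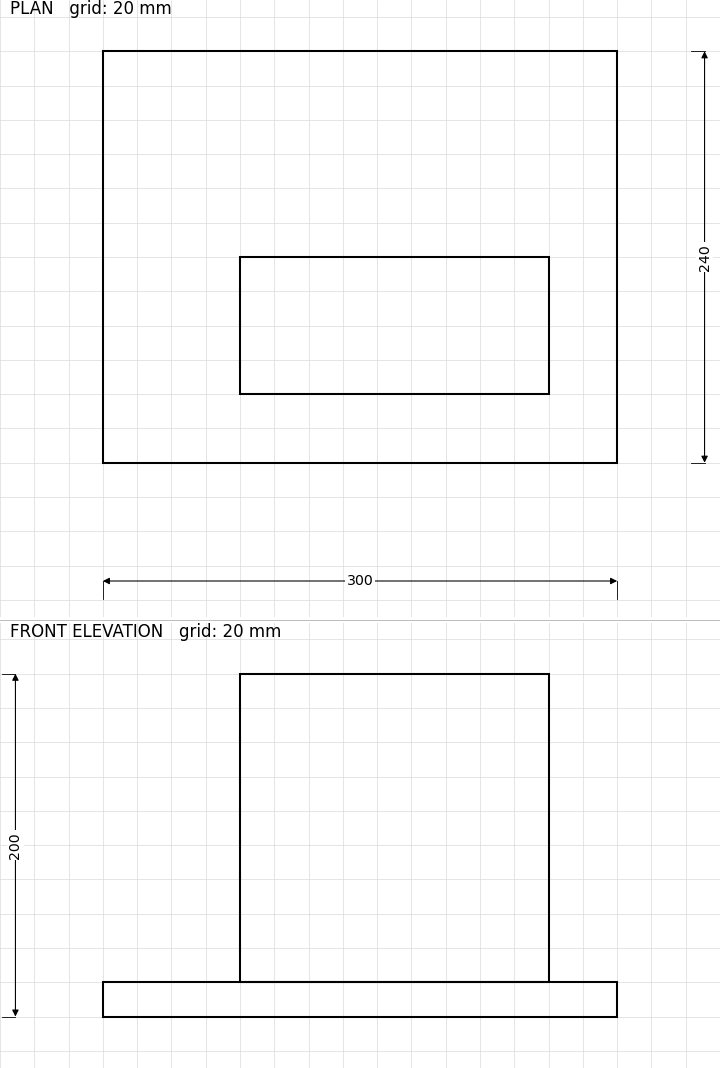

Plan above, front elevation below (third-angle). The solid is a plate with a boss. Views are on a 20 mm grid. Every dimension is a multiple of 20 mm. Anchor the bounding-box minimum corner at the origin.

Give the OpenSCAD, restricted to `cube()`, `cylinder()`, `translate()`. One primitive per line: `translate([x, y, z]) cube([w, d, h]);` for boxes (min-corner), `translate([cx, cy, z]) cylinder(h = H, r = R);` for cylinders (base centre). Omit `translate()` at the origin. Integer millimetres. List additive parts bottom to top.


cube([300, 240, 20]);
translate([80, 40, 20]) cube([180, 80, 180]);
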